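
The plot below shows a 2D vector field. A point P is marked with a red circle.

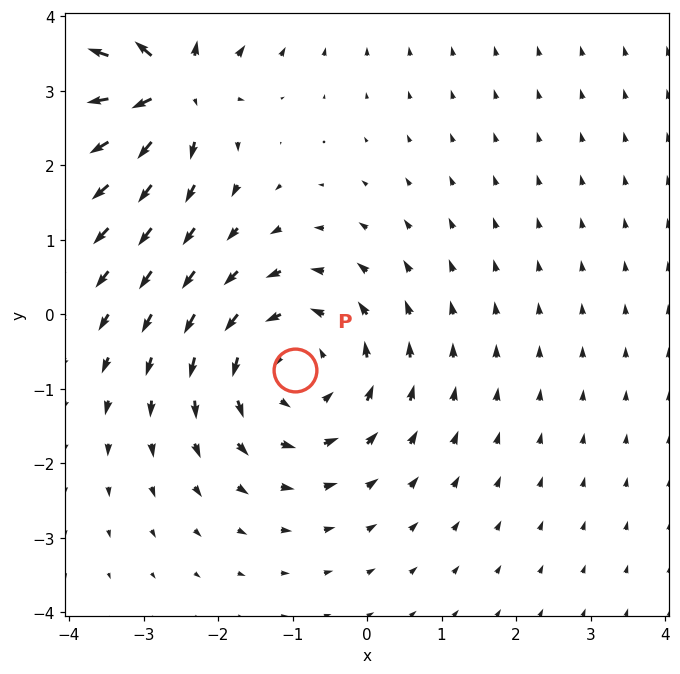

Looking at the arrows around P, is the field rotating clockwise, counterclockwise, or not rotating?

Near P at (-1.0, -0.7) the arrows circulate counterclockwise. The curl (z-component) there is about +2; positive curl means counterclockwise rotation.

counterclockwise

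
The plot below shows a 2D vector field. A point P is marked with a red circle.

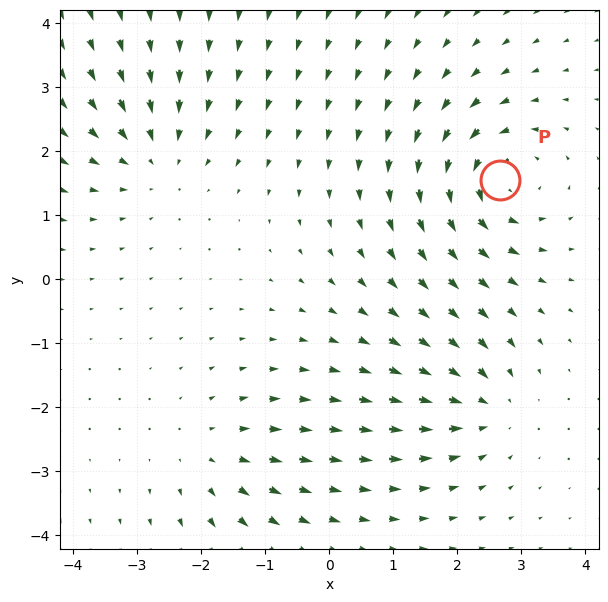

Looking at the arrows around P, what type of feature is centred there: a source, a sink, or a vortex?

vortex

At P (2.7, 1.5) the arrows circulate counterclockwise. Divergence ≈0, curl about +6 — near-zero divergence with nonzero curl is a vortex.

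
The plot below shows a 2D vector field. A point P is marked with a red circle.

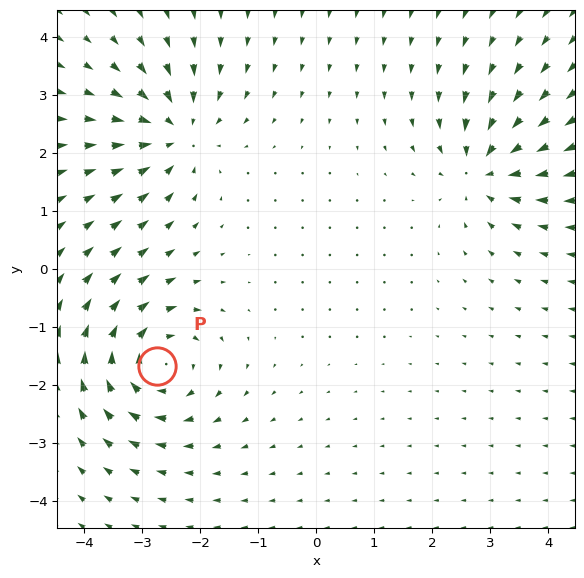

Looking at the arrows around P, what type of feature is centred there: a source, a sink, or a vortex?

vortex

At P (-2.7, -1.7) the arrows circulate clockwise. Divergence ≈0, curl about -6 — near-zero divergence with nonzero curl is a vortex.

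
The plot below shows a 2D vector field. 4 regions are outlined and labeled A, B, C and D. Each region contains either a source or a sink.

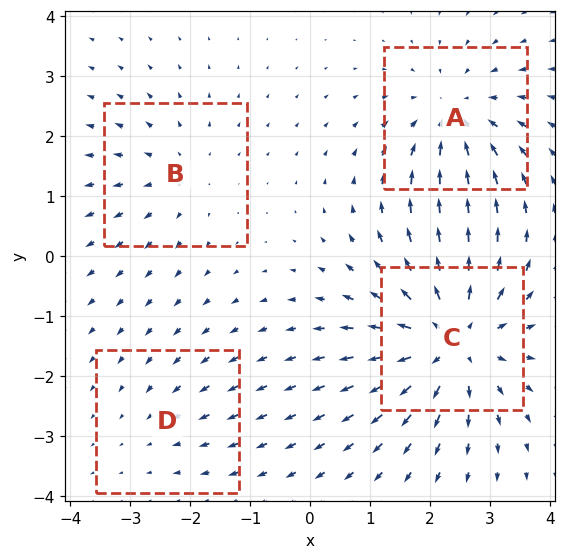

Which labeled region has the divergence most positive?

Divergence at each region's feature centre — A: about -4, B: about +3, C: about +7, D: about -2. Region C is most positive.

C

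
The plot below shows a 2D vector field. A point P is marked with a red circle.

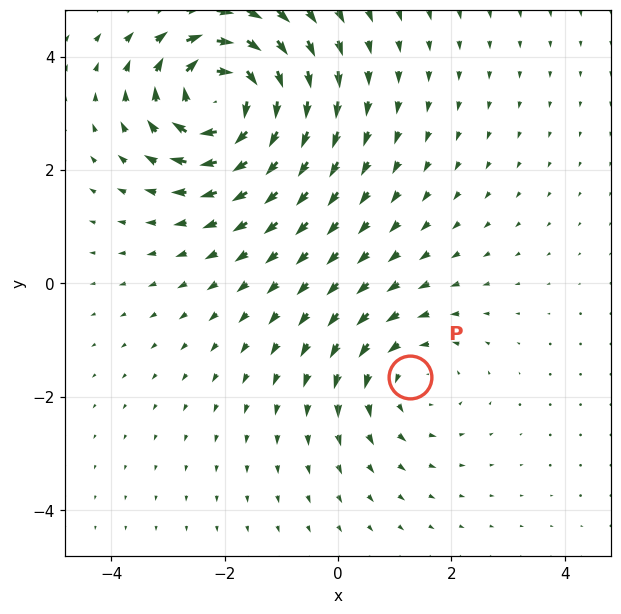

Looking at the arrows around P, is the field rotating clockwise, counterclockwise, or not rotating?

Near P at (1.3, -1.7) the arrows circulate counterclockwise. The curl (z-component) there is about +3; positive curl means counterclockwise rotation.

counterclockwise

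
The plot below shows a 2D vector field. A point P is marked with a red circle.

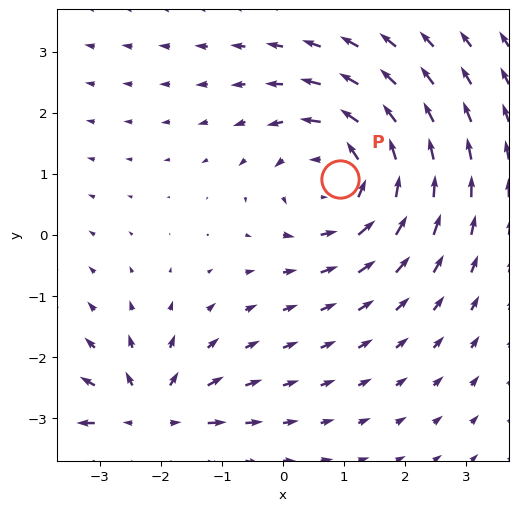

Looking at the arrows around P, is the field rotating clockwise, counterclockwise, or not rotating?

counterclockwise

Near P at (0.9, 0.9) the arrows circulate counterclockwise. The curl (z-component) there is about +4; positive curl means counterclockwise rotation.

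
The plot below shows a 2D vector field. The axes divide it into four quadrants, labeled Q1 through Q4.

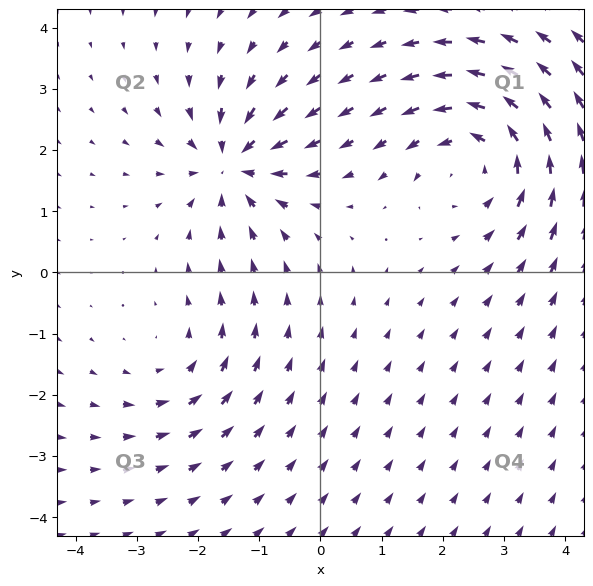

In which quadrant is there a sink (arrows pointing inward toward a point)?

The sink sits at approximately (-1.4, 1.8), which lies in quadrant Q2. The divergence there is about -5, negative as expected for a sink.

Q2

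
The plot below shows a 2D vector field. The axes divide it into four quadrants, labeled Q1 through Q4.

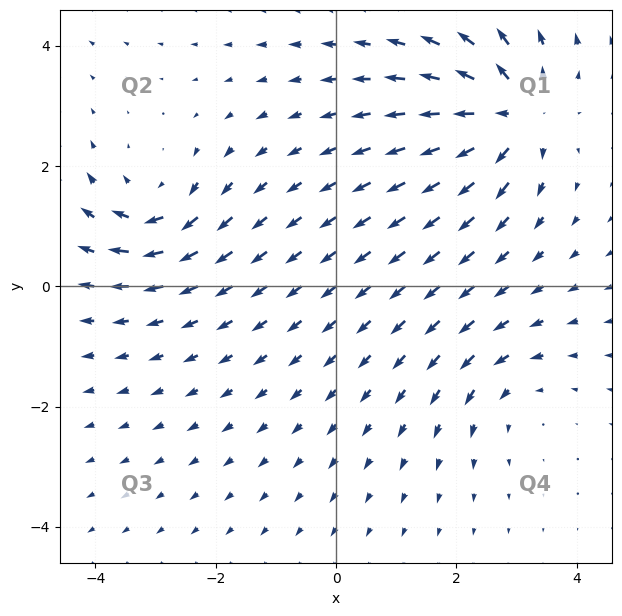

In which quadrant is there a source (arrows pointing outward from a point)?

The source sits at approximately (2.9, 2.9), which lies in quadrant Q1. The divergence there is about +6, positive as expected for a source.

Q1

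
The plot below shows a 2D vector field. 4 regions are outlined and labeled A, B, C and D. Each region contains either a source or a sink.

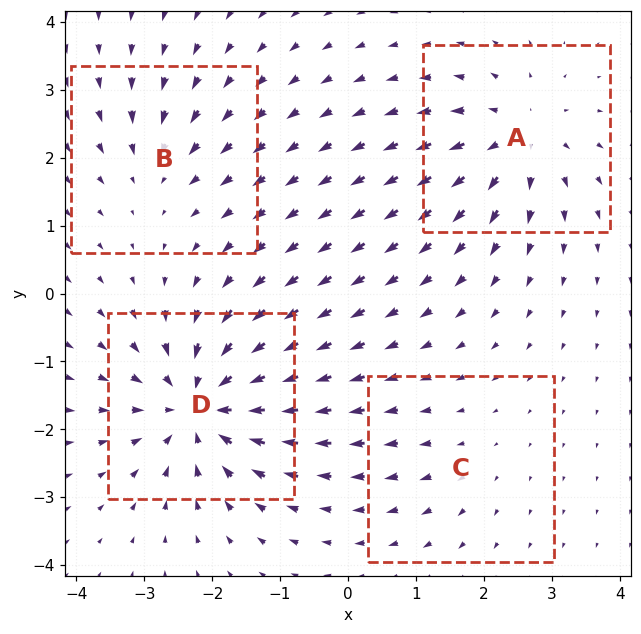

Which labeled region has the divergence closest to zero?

Divergence at each region's feature centre — A: about +6, B: about -3, C: about +2, D: about -8. Region C is closest to zero.

C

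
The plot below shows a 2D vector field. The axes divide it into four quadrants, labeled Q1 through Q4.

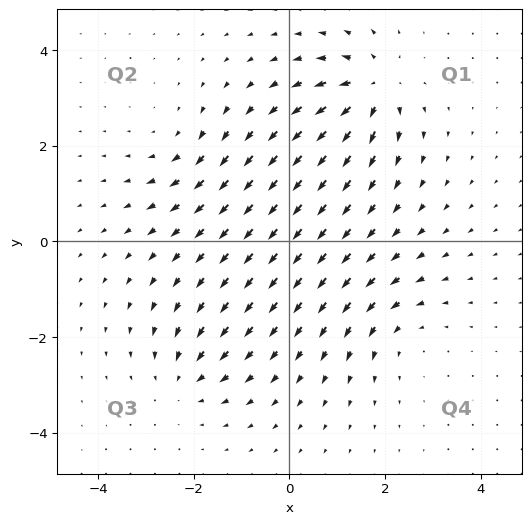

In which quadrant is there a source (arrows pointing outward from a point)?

The source sits at approximately (1.8, 3.2), which lies in quadrant Q1. The divergence there is about +6, positive as expected for a source.

Q1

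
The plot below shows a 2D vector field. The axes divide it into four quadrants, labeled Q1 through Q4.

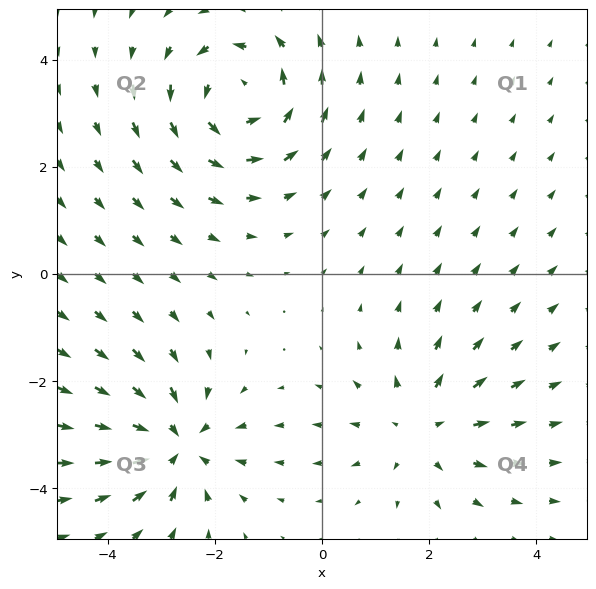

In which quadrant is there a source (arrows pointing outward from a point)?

Q4

The source sits at approximately (1.9, -2.9), which lies in quadrant Q4. The divergence there is about +3, positive as expected for a source.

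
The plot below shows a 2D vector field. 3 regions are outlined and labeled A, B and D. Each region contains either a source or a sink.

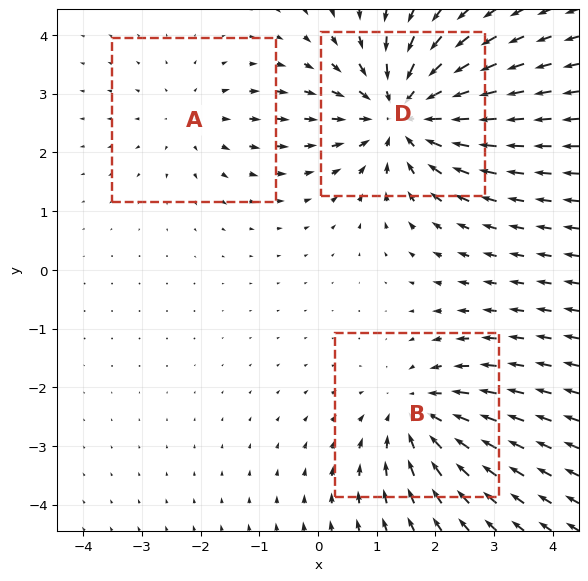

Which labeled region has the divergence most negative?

Divergence at each region's feature centre — A: about +2, B: about -3, D: about -5. Region D is most negative.

D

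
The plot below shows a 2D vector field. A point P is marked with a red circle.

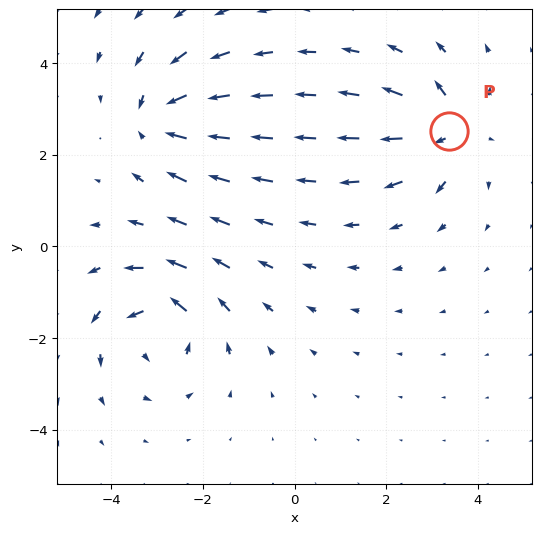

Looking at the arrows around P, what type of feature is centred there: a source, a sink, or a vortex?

At P (3.4, 2.5) the arrows spread outward. Divergence about +5, curl ≈0 — positive divergence with near-zero curl is a source.

source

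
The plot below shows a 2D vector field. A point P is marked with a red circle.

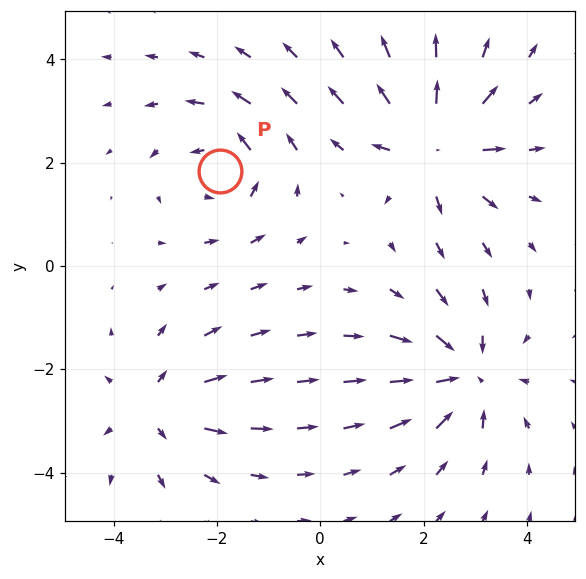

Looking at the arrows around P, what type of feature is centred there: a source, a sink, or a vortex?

At P (-1.9, 1.8) the arrows circulate counterclockwise. Divergence ≈0, curl about +4 — near-zero divergence with nonzero curl is a vortex.

vortex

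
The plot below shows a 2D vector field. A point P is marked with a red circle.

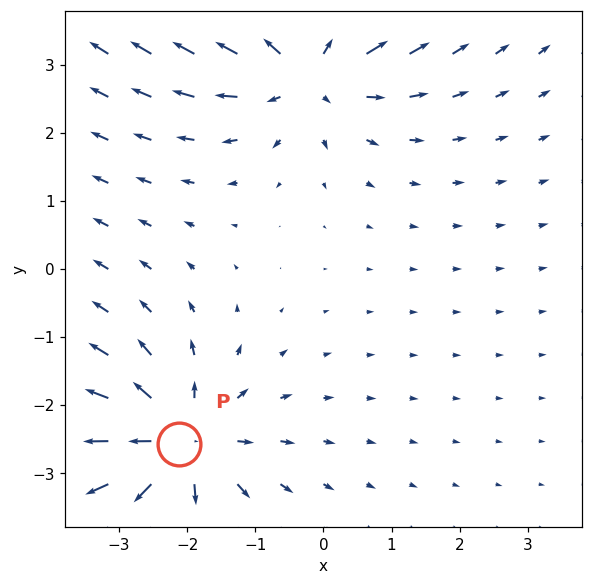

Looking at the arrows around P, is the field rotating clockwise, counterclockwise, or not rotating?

not rotating

Near P at (-2.1, -2.6) the arrows show no circulation. The curl there is ≈0.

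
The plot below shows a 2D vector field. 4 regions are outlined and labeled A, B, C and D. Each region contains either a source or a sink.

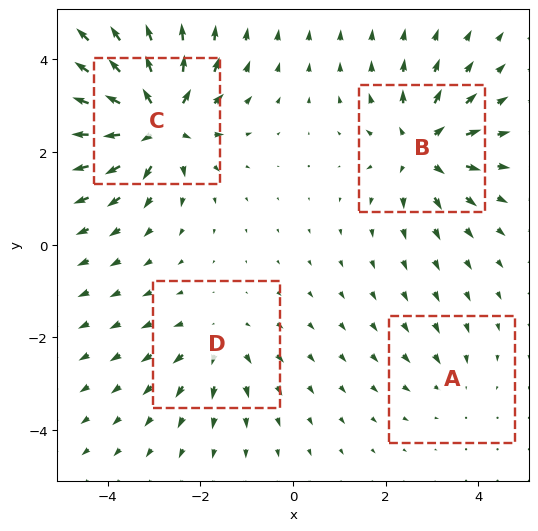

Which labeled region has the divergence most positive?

Divergence at each region's feature centre — A: about -2, B: about +6, C: about +9, D: about +4. Region C is most positive.

C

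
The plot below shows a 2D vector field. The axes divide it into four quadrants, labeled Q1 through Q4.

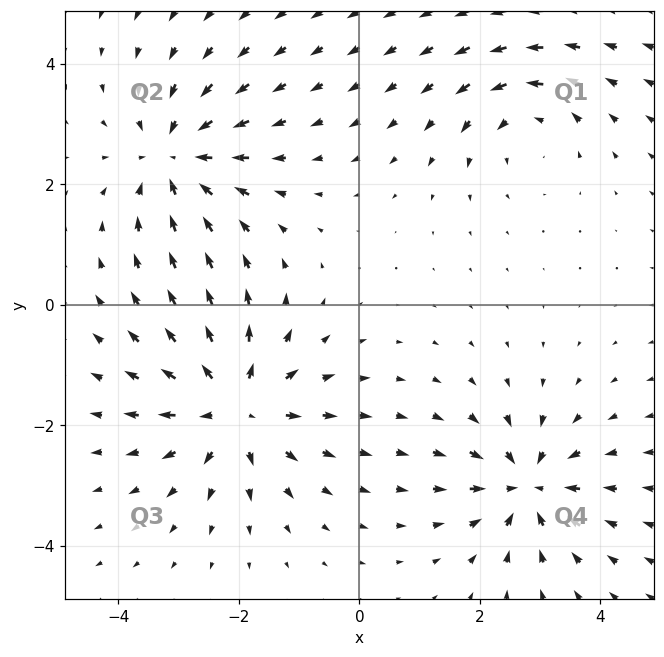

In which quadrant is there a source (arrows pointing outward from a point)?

The source sits at approximately (-2.1, -1.7), which lies in quadrant Q3. The divergence there is about +6, positive as expected for a source.

Q3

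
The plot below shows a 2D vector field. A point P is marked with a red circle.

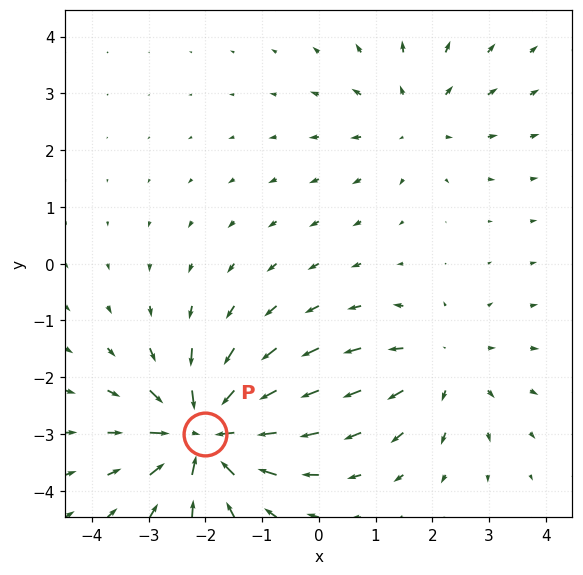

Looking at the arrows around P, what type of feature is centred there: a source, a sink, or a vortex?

sink

At P (-2.0, -3.0) the arrows converge inward. Divergence about -7, curl ≈0 — negative divergence with near-zero curl is a sink.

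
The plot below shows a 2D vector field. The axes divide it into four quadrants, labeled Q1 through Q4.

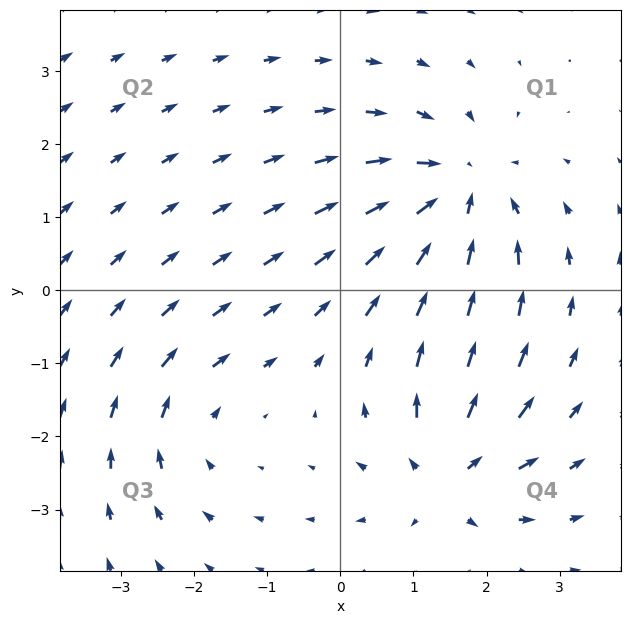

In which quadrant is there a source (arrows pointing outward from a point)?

Q4

The source sits at approximately (1.5, -2.5), which lies in quadrant Q4. The divergence there is about +5, positive as expected for a source.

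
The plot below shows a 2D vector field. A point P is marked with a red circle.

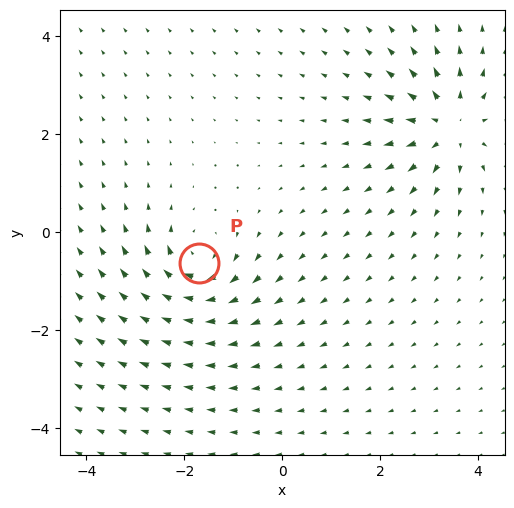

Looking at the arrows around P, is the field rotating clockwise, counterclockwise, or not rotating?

Near P at (-1.7, -0.6) the arrows circulate clockwise. The curl (z-component) there is about -5; negative curl means clockwise rotation.

clockwise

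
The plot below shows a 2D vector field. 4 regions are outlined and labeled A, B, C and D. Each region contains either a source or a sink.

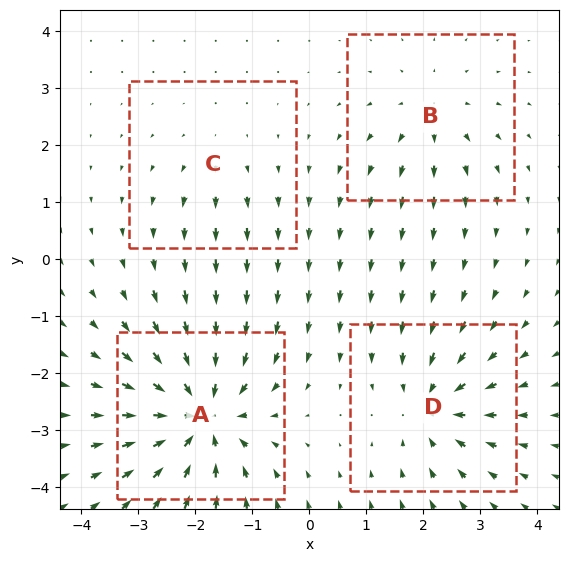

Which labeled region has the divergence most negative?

Divergence at each region's feature centre — A: about -8, B: about +4, C: about +2, D: about -5. Region A is most negative.

A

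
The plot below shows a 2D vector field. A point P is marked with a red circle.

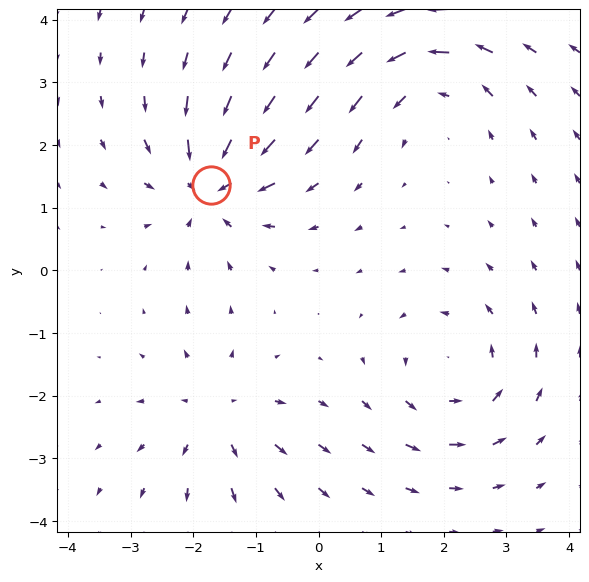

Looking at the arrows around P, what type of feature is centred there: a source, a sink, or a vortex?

At P (-1.7, 1.4) the arrows converge inward. Divergence about -6, curl ≈0 — negative divergence with near-zero curl is a sink.

sink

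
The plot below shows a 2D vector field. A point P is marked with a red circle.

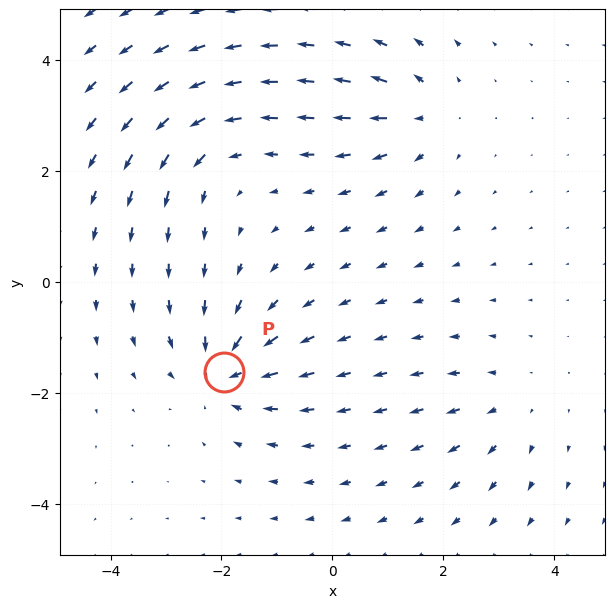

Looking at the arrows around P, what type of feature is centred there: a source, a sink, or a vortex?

sink

At P (-2.0, -1.6) the arrows converge inward. Divergence about -5, curl ≈0 — negative divergence with near-zero curl is a sink.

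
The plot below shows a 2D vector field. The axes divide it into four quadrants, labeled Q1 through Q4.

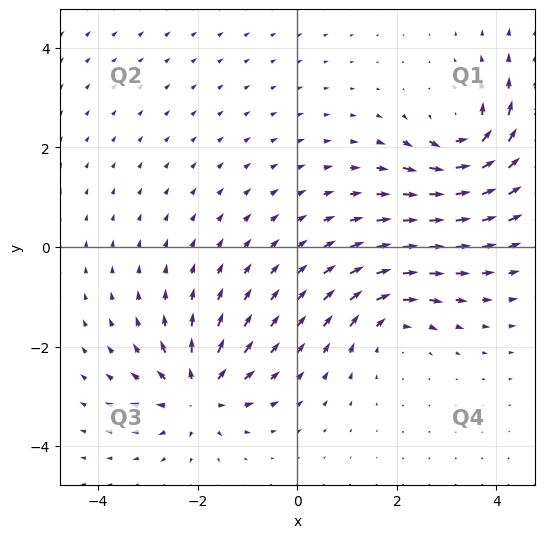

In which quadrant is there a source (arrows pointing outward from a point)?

Q3

The source sits at approximately (-2.0, -2.9), which lies in quadrant Q3. The divergence there is about +5, positive as expected for a source.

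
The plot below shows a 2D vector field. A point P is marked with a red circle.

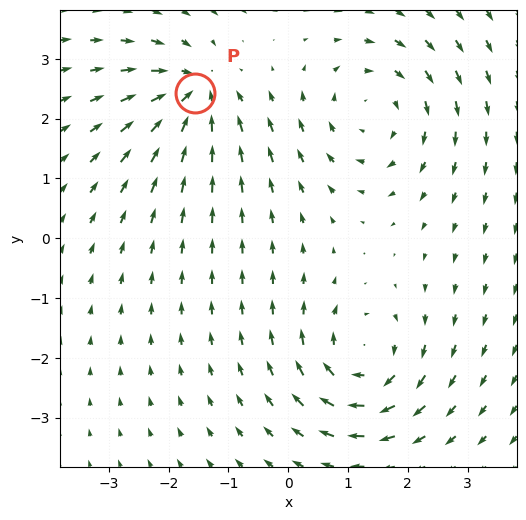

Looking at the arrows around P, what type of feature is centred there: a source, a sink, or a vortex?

At P (-1.6, 2.4) the arrows converge inward. Divergence about -5, curl ≈0 — negative divergence with near-zero curl is a sink.

sink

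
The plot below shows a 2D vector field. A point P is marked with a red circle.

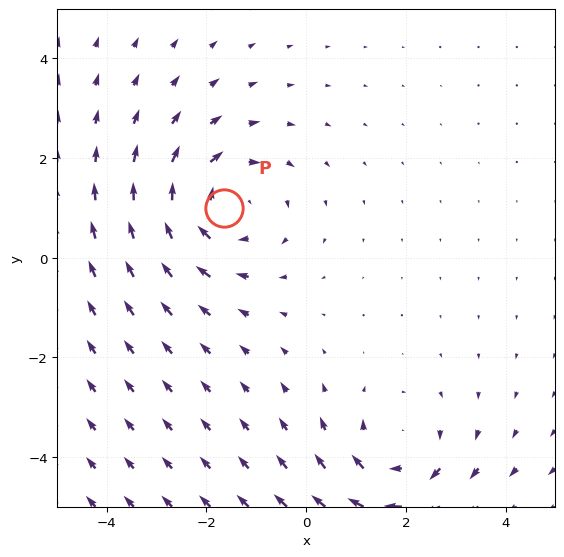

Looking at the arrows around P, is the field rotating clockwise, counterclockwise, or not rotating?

clockwise

Near P at (-1.7, 1.0) the arrows circulate clockwise. The curl (z-component) there is about -3; negative curl means clockwise rotation.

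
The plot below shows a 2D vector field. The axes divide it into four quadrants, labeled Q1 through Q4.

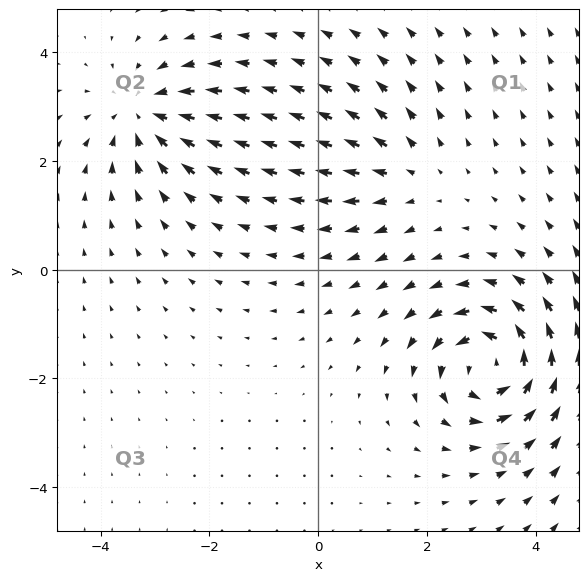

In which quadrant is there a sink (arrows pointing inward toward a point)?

Q2

The sink sits at approximately (-3.2, 2.9), which lies in quadrant Q2. The divergence there is about -4, negative as expected for a sink.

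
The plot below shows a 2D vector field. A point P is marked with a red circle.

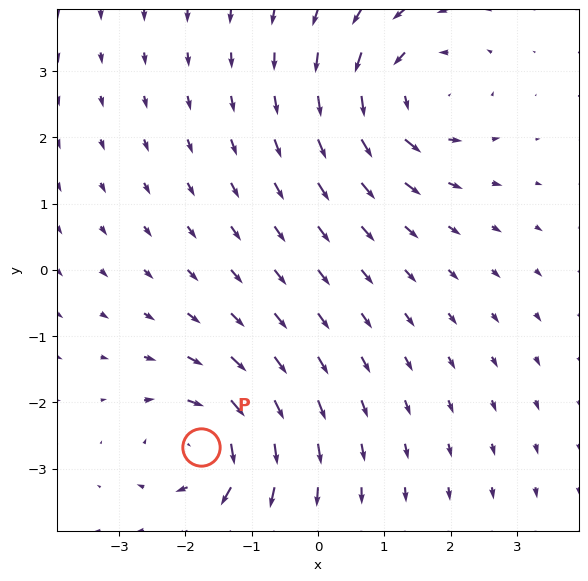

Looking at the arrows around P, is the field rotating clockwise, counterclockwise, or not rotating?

clockwise

Near P at (-1.8, -2.7) the arrows circulate clockwise. The curl (z-component) there is about -4; negative curl means clockwise rotation.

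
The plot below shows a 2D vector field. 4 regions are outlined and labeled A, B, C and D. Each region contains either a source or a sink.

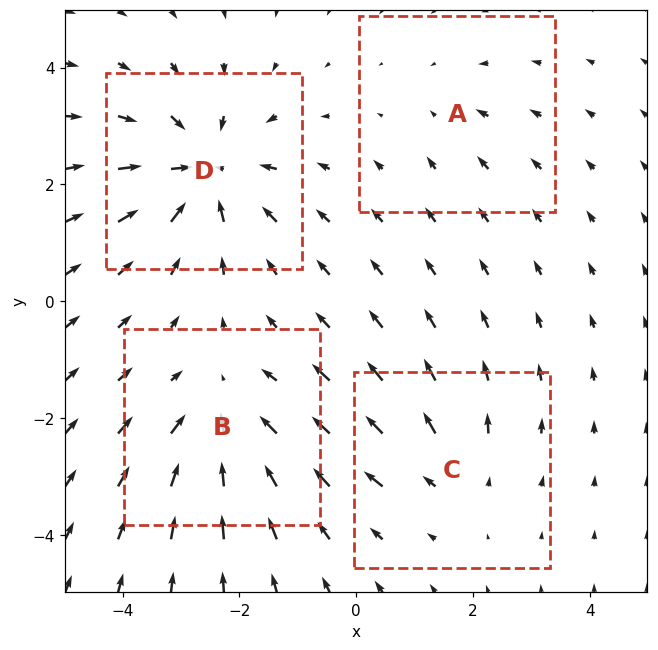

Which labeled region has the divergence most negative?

D

Divergence at each region's feature centre — A: about -2, B: about -4, C: about +3, D: about -6. Region D is most negative.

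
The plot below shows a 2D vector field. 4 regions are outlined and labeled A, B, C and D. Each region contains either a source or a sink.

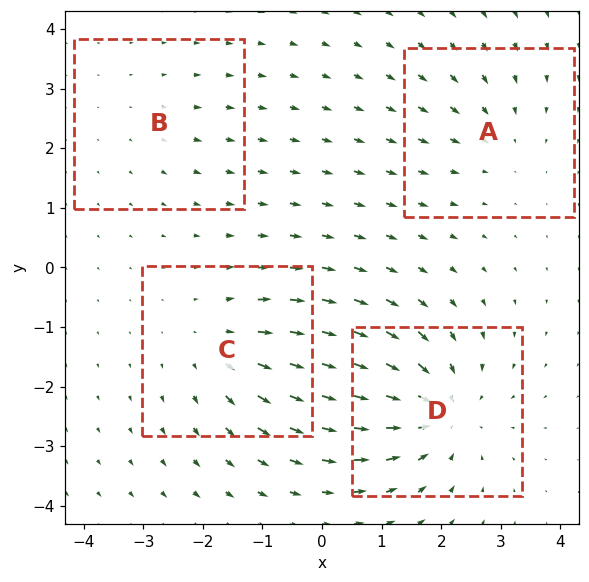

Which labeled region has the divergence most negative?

Divergence at each region's feature centre — A: about -3, B: about +2, C: about +4, D: about -6. Region D is most negative.

D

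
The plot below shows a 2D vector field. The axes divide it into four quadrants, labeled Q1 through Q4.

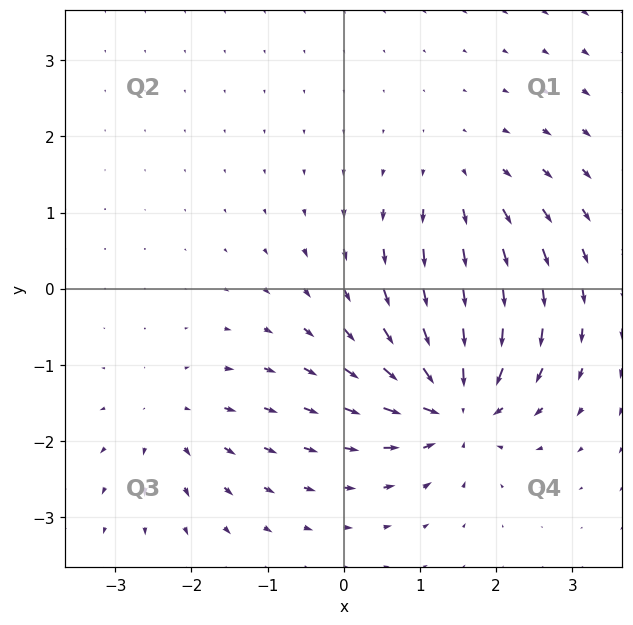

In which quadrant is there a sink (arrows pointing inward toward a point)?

The sink sits at approximately (1.5, -1.5), which lies in quadrant Q4. The divergence there is about -7, negative as expected for a sink.

Q4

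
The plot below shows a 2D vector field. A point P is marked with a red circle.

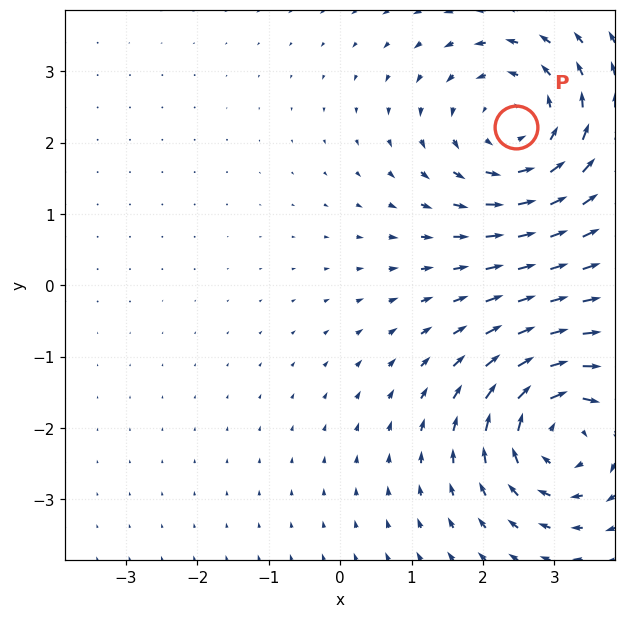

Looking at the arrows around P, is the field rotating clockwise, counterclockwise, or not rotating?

Near P at (2.5, 2.2) the arrows circulate counterclockwise. The curl (z-component) there is about +3; positive curl means counterclockwise rotation.

counterclockwise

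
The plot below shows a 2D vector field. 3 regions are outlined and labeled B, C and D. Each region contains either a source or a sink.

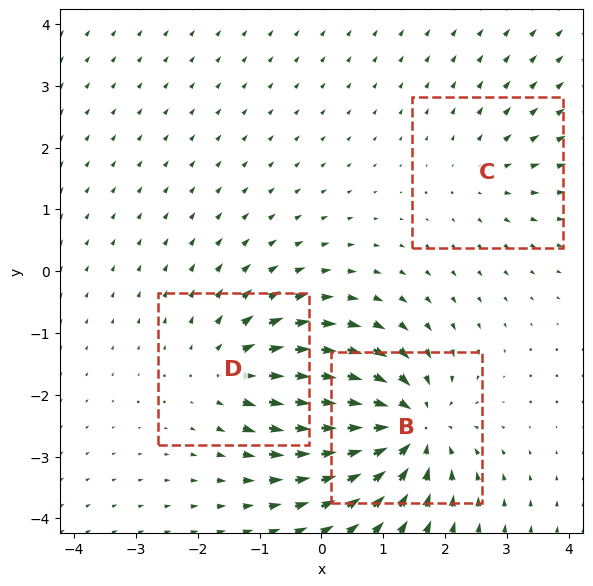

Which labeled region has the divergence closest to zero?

Divergence at each region's feature centre — B: about -5, C: about +2, D: about +3. Region C is closest to zero.

C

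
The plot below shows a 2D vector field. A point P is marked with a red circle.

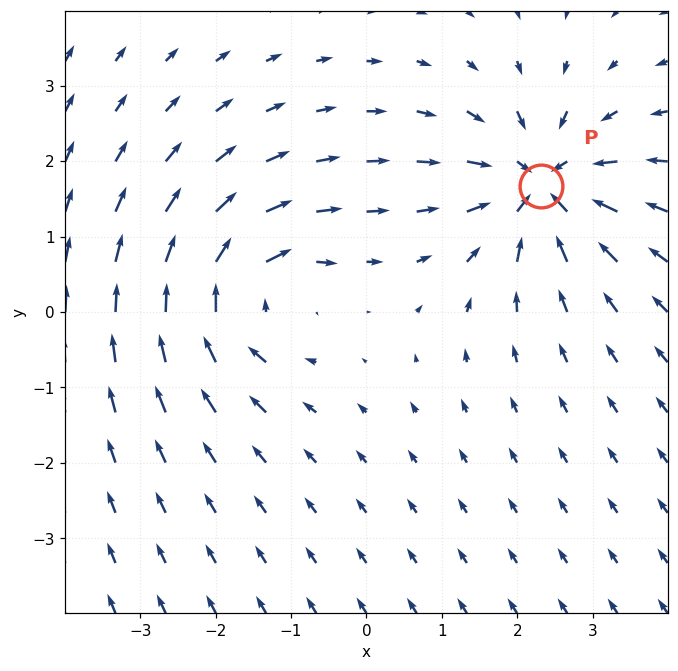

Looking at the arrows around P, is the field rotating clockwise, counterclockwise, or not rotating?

not rotating

Near P at (2.3, 1.7) the arrows show no circulation. The curl there is ≈0.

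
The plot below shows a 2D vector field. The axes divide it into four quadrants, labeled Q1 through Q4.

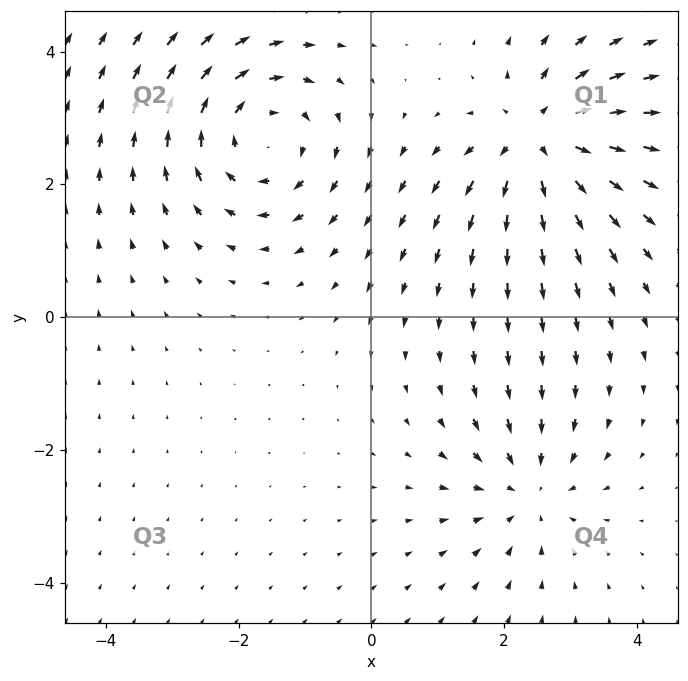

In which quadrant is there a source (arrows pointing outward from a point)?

Q1

The source sits at approximately (2.5, 2.7), which lies in quadrant Q1. The divergence there is about +5, positive as expected for a source.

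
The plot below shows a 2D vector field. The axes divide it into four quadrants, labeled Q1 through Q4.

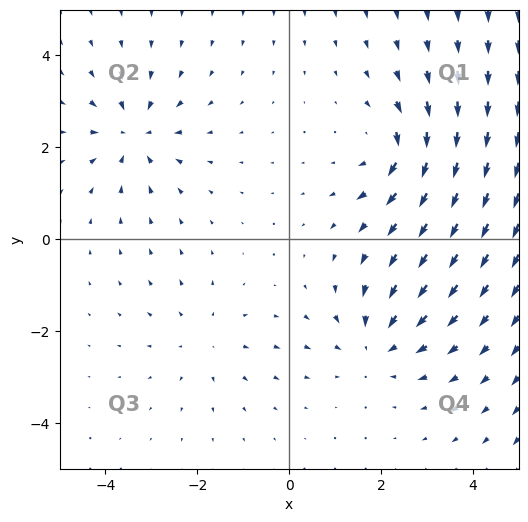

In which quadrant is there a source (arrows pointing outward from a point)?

Q3

The source sits at approximately (-1.8, -2.2), which lies in quadrant Q3. The divergence there is about +2, positive as expected for a source.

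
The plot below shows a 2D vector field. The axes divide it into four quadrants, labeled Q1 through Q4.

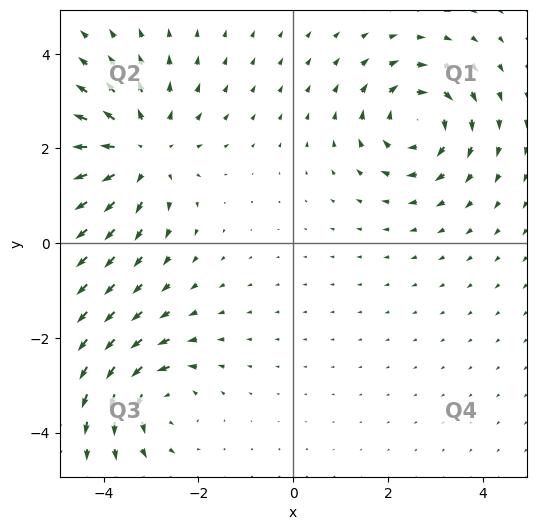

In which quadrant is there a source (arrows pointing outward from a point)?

The source sits at approximately (-3.2, 1.9), which lies in quadrant Q2. The divergence there is about +4, positive as expected for a source.

Q2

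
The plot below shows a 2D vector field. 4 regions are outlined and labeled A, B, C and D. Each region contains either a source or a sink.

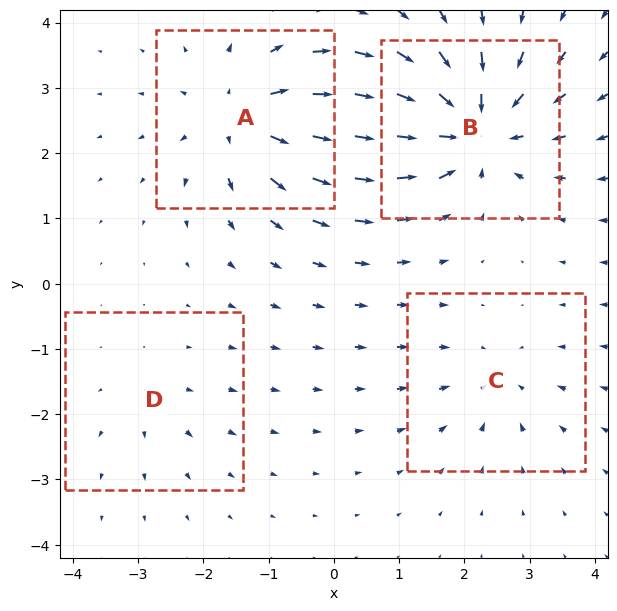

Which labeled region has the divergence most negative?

B

Divergence at each region's feature centre — A: about +6, B: about -7, C: about -3, D: about +2. Region B is most negative.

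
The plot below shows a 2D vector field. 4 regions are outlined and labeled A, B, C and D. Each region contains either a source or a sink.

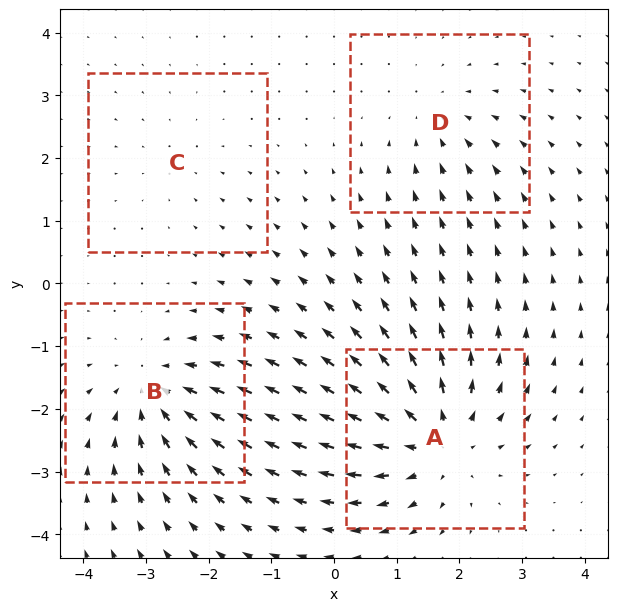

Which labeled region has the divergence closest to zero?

C

Divergence at each region's feature centre — A: about +6, B: about -5, C: about -2, D: about -3. Region C is closest to zero.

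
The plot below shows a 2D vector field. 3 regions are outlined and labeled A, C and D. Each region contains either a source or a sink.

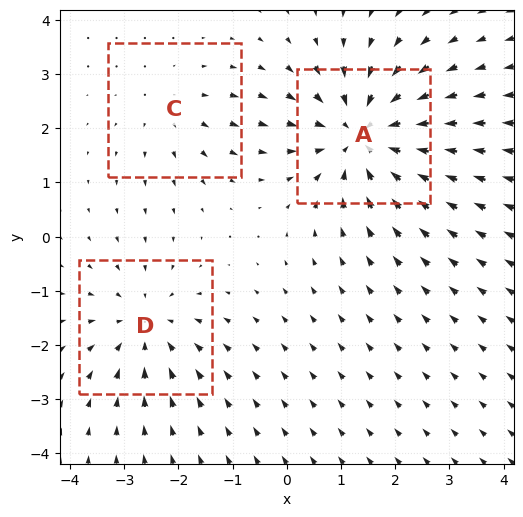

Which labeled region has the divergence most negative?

Divergence at each region's feature centre — A: about -4, C: about +2, D: about -3. Region A is most negative.

A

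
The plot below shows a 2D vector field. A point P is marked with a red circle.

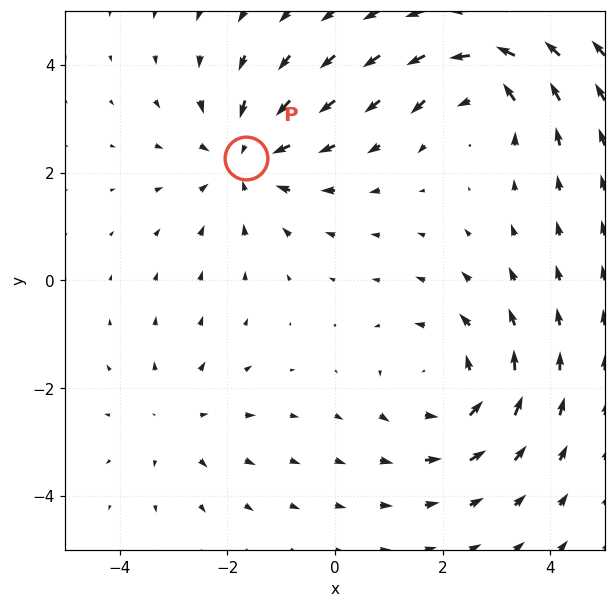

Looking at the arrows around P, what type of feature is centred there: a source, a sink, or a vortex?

sink

At P (-1.7, 2.3) the arrows converge inward. Divergence about -4, curl ≈0 — negative divergence with near-zero curl is a sink.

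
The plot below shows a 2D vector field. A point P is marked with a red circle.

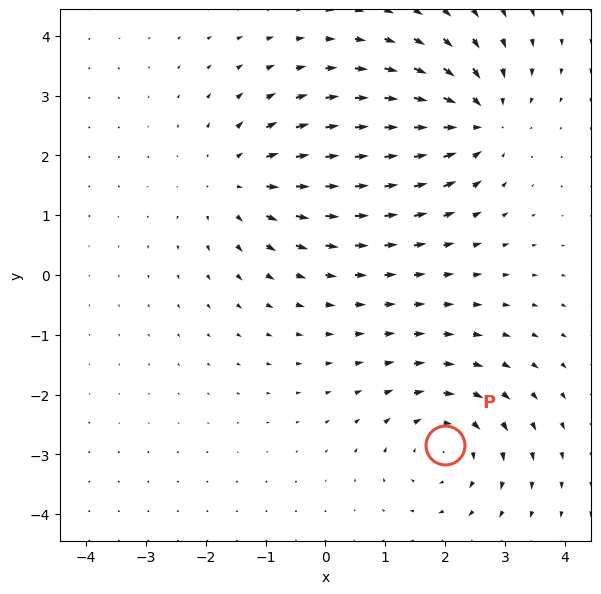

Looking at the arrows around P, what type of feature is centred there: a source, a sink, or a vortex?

At P (2.0, -2.8) the arrows circulate clockwise. Divergence ≈0, curl about -3 — near-zero divergence with nonzero curl is a vortex.

vortex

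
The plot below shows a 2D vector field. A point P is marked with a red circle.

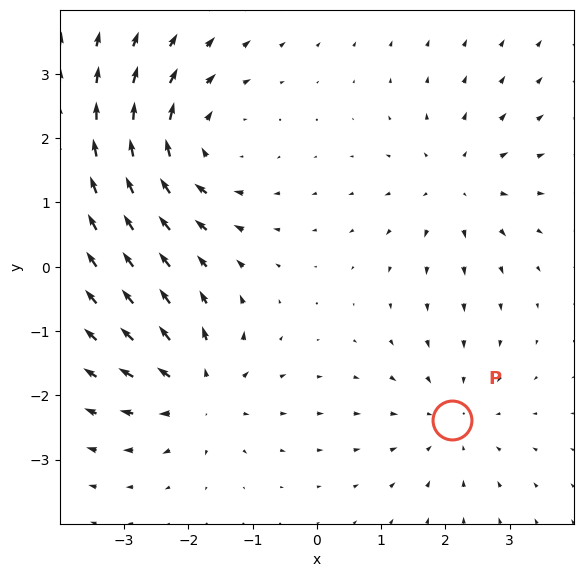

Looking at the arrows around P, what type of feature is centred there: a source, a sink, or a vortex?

sink

At P (2.1, -2.4) the arrows converge inward. Divergence about -2, curl ≈0 — negative divergence with near-zero curl is a sink.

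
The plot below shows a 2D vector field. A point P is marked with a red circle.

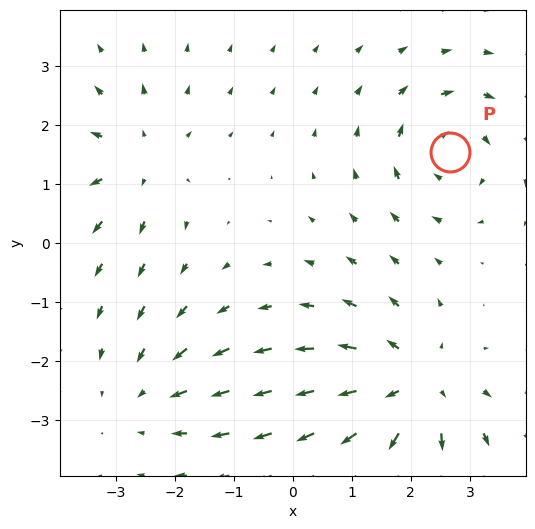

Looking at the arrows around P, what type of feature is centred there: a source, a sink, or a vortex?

At P (2.7, 1.5) the arrows circulate clockwise. Divergence ≈0, curl about -3 — near-zero divergence with nonzero curl is a vortex.

vortex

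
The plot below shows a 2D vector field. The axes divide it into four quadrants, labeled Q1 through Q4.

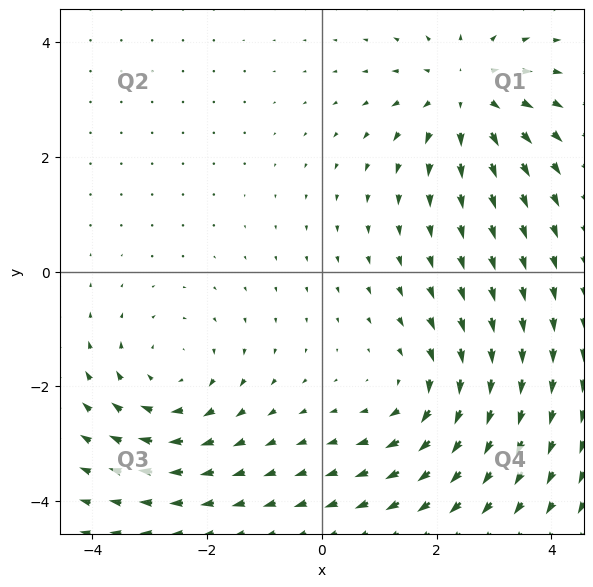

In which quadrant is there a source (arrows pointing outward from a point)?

Q1

The source sits at approximately (2.5, 3.1), which lies in quadrant Q1. The divergence there is about +4, positive as expected for a source.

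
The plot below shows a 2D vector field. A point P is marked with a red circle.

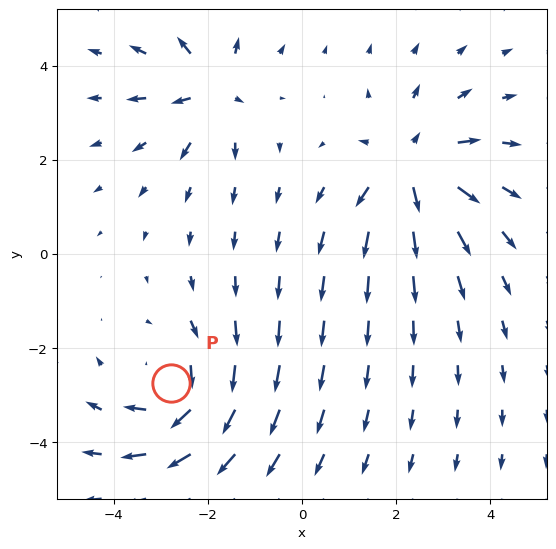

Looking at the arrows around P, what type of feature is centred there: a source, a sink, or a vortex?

At P (-2.8, -2.7) the arrows circulate clockwise. Divergence ≈0, curl about -4 — near-zero divergence with nonzero curl is a vortex.

vortex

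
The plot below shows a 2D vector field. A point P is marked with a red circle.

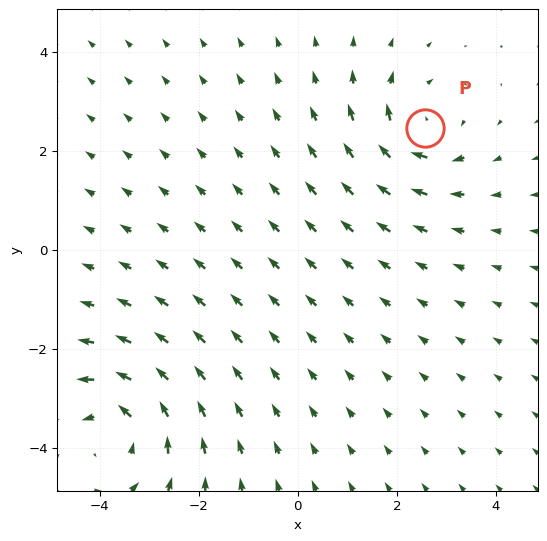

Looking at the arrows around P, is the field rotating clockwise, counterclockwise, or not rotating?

Near P at (2.6, 2.5) the arrows circulate clockwise. The curl (z-component) there is about -3; negative curl means clockwise rotation.

clockwise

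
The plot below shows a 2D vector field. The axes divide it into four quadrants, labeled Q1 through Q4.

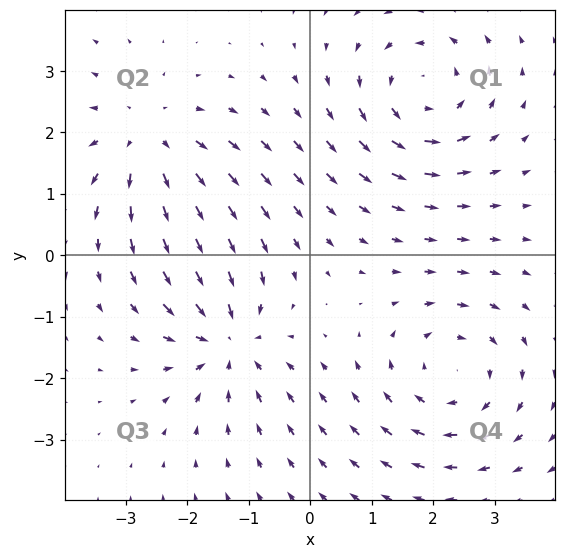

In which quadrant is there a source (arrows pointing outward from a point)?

Q2

The source sits at approximately (-2.7, 1.9), which lies in quadrant Q2. The divergence there is about +3, positive as expected for a source.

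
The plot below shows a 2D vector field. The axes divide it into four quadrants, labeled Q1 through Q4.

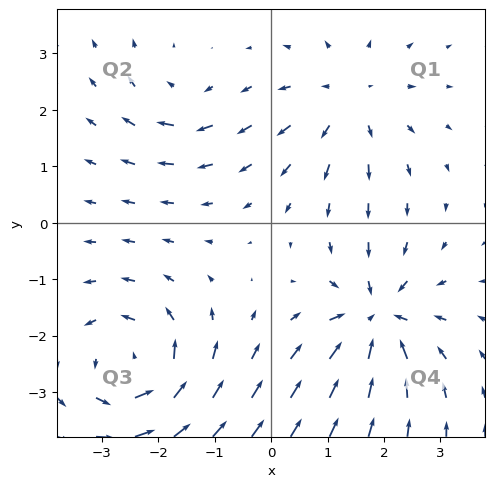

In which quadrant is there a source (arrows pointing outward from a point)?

Q1

The source sits at approximately (1.4, 2.2), which lies in quadrant Q1. The divergence there is about +4, positive as expected for a source.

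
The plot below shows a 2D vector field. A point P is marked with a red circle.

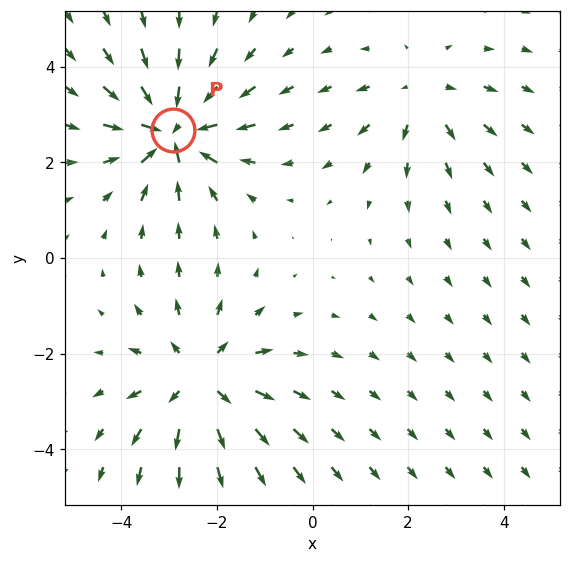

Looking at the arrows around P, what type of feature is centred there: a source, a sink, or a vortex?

sink

At P (-2.9, 2.7) the arrows converge inward. Divergence about -6, curl ≈0 — negative divergence with near-zero curl is a sink.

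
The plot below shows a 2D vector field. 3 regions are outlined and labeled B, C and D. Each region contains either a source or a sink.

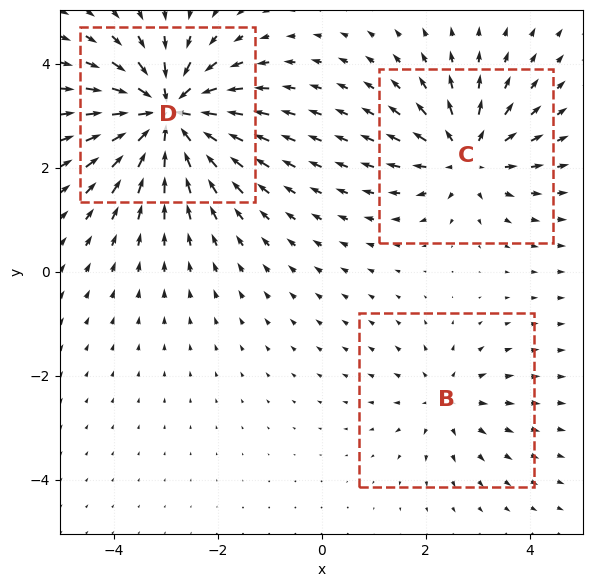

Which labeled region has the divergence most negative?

D

Divergence at each region's feature centre — B: about +2, C: about +4, D: about -6. Region D is most negative.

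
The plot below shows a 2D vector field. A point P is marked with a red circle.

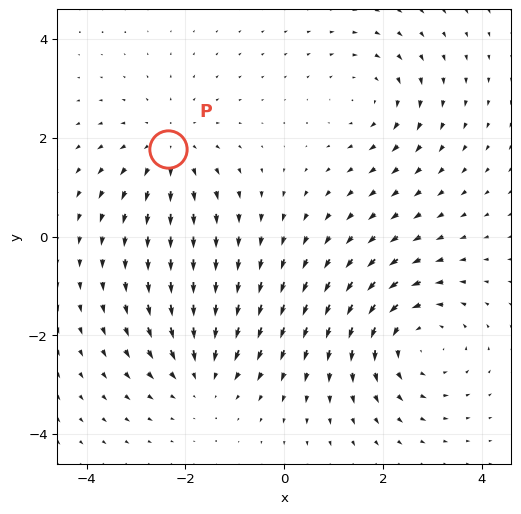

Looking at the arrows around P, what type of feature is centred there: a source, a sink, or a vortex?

source

At P (-2.4, 1.8) the arrows spread outward. Divergence about +2, curl ≈0 — positive divergence with near-zero curl is a source.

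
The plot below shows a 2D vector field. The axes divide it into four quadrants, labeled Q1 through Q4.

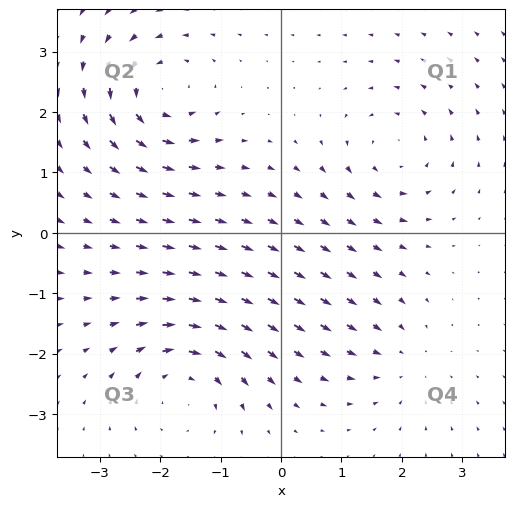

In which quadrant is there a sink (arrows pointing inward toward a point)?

The sink sits at approximately (2.0, -2.1), which lies in quadrant Q4. The divergence there is about -3, negative as expected for a sink.

Q4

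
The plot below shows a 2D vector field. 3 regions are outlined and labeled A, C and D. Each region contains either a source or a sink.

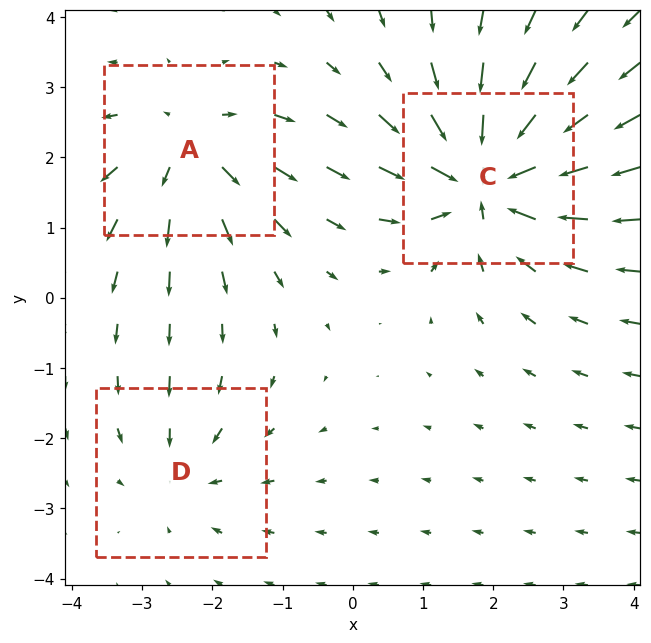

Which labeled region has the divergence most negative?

Divergence at each region's feature centre — A: about +4, C: about -6, D: about -2. Region C is most negative.

C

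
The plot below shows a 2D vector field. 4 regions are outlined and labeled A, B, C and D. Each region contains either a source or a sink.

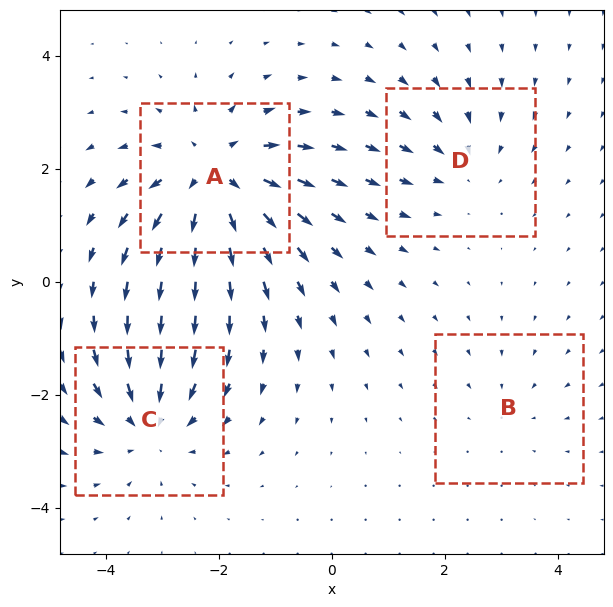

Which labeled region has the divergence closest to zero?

B

Divergence at each region's feature centre — A: about +6, B: about -2, C: about -5, D: about -3. Region B is closest to zero.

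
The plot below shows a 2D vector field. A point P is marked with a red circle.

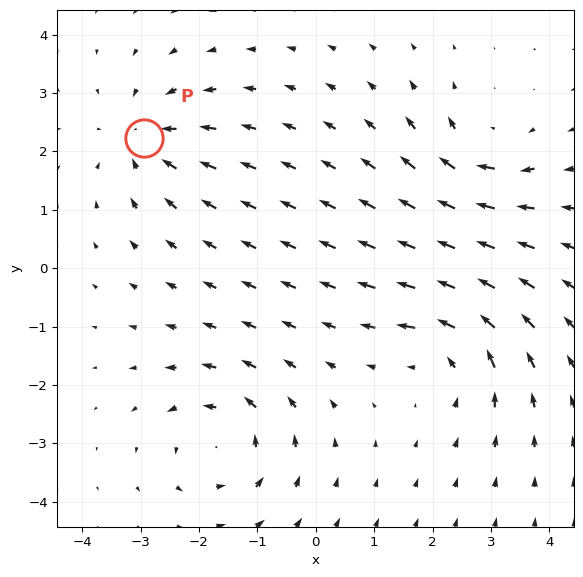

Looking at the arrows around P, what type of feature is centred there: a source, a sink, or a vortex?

At P (-2.9, 2.2) the arrows converge inward. Divergence about -4, curl ≈0 — negative divergence with near-zero curl is a sink.

sink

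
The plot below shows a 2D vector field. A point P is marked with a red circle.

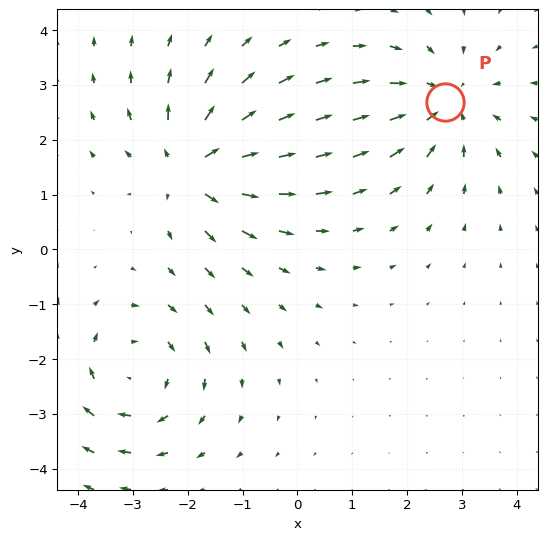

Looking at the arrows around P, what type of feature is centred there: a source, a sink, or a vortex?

sink

At P (2.7, 2.7) the arrows converge inward. Divergence about -3, curl ≈0 — negative divergence with near-zero curl is a sink.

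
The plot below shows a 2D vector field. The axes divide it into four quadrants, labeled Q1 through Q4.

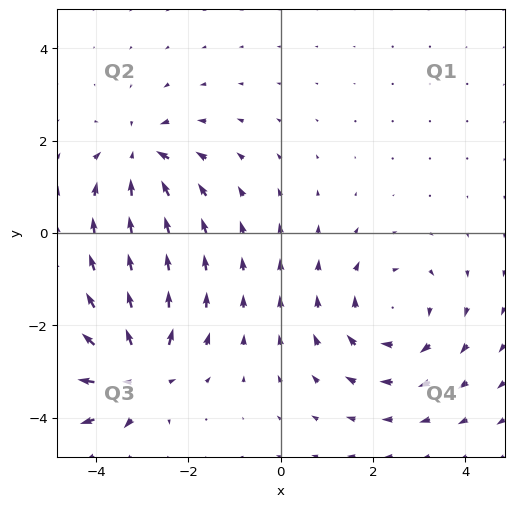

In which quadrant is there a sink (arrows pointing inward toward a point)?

The sink sits at approximately (-3.0, 1.7), which lies in quadrant Q2. The divergence there is about -4, negative as expected for a sink.

Q2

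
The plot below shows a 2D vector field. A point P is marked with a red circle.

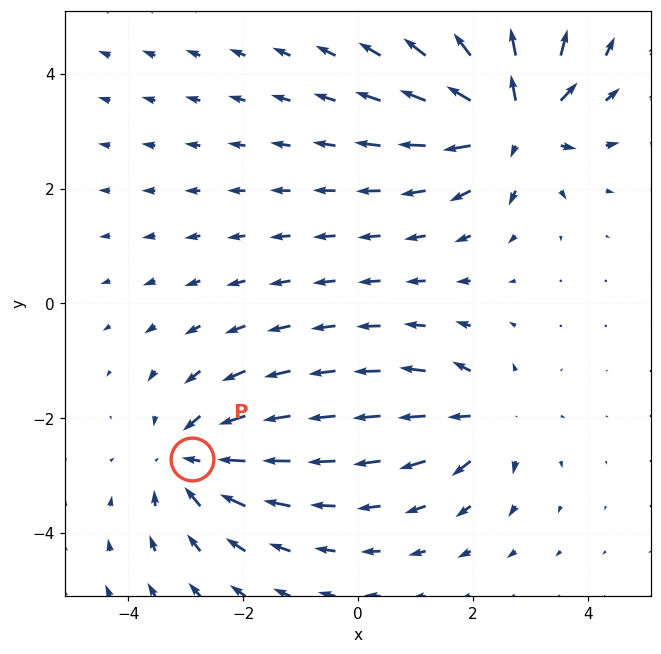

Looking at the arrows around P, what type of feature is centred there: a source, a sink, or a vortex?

sink

At P (-2.9, -2.7) the arrows converge inward. Divergence about -4, curl ≈0 — negative divergence with near-zero curl is a sink.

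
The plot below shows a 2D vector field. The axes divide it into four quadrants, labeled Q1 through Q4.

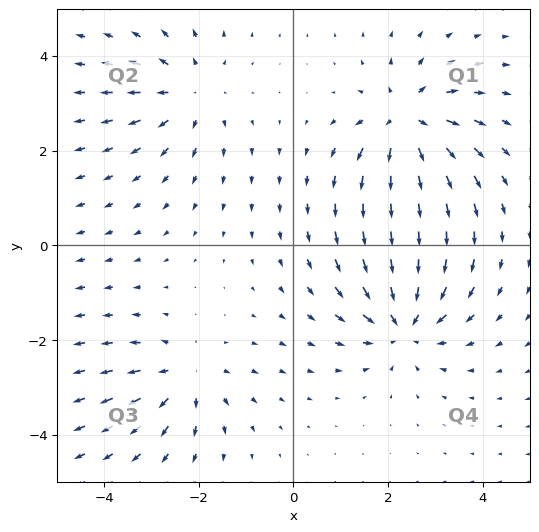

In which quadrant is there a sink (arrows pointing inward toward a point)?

Q4

The sink sits at approximately (2.3, -1.6), which lies in quadrant Q4. The divergence there is about -6, negative as expected for a sink.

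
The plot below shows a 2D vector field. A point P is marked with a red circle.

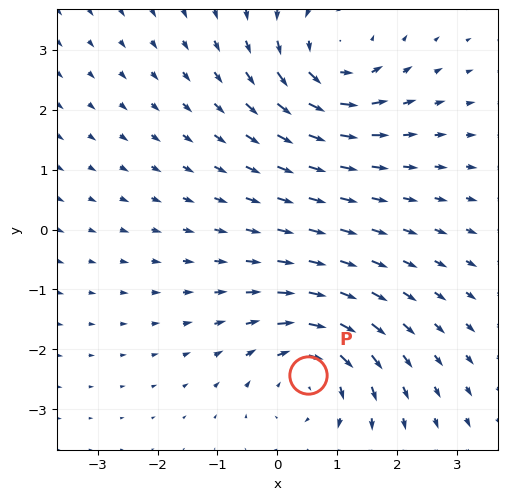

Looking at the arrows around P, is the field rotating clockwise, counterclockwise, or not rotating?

clockwise

Near P at (0.5, -2.4) the arrows circulate clockwise. The curl (z-component) there is about -5; negative curl means clockwise rotation.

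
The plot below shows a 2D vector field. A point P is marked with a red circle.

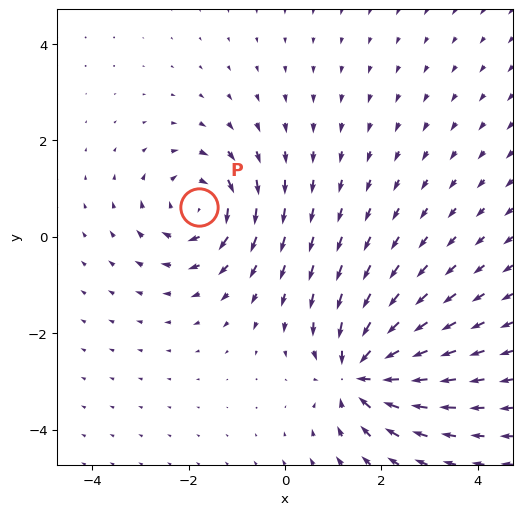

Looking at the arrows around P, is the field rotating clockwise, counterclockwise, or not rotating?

Near P at (-1.8, 0.6) the arrows circulate clockwise. The curl (z-component) there is about -5; negative curl means clockwise rotation.

clockwise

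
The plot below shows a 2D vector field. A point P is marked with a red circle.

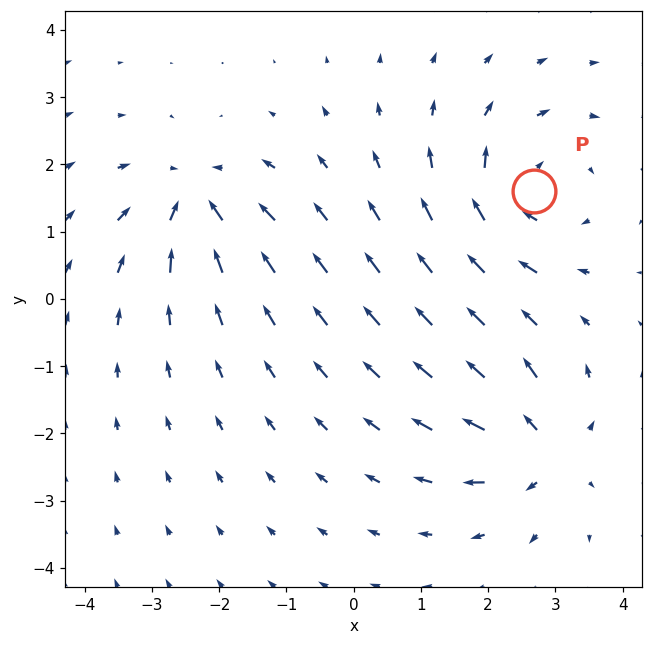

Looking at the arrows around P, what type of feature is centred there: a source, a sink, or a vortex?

vortex

At P (2.7, 1.6) the arrows circulate clockwise. Divergence ≈0, curl about -4 — near-zero divergence with nonzero curl is a vortex.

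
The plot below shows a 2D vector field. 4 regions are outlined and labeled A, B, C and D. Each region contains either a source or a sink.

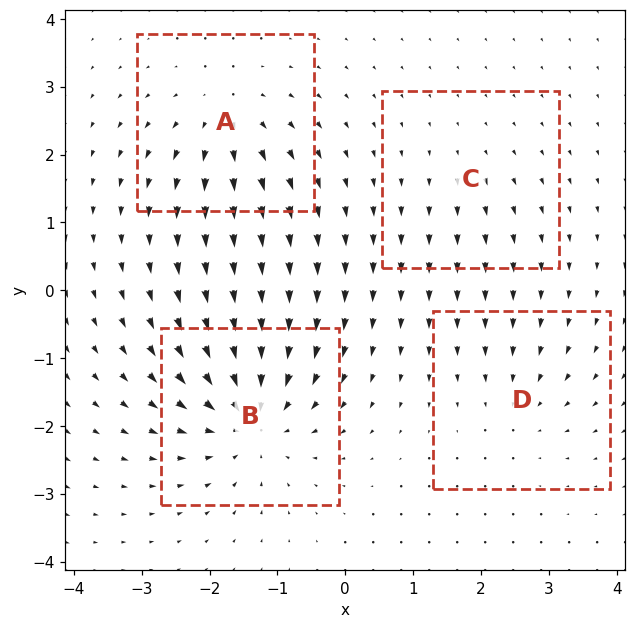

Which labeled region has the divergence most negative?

B

Divergence at each region's feature centre — A: about +5, B: about -8, C: about +2, D: about -3. Region B is most negative.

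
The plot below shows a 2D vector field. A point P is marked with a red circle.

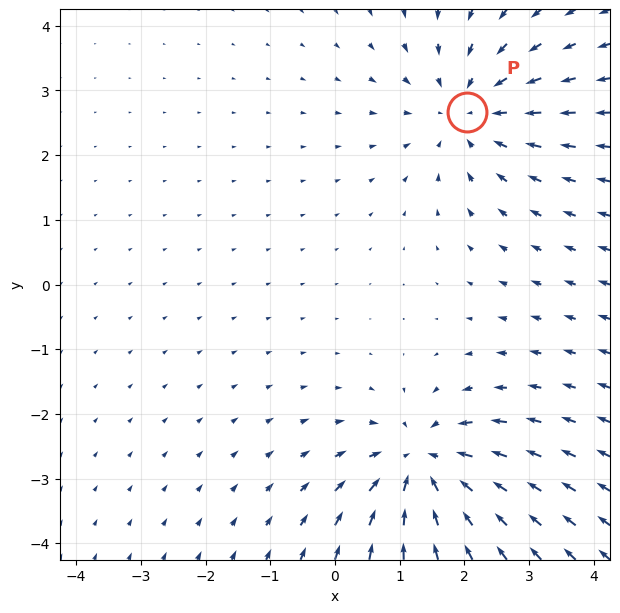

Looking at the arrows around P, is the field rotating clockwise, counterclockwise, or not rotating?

not rotating

Near P at (2.0, 2.7) the arrows show no circulation. The curl there is ≈0.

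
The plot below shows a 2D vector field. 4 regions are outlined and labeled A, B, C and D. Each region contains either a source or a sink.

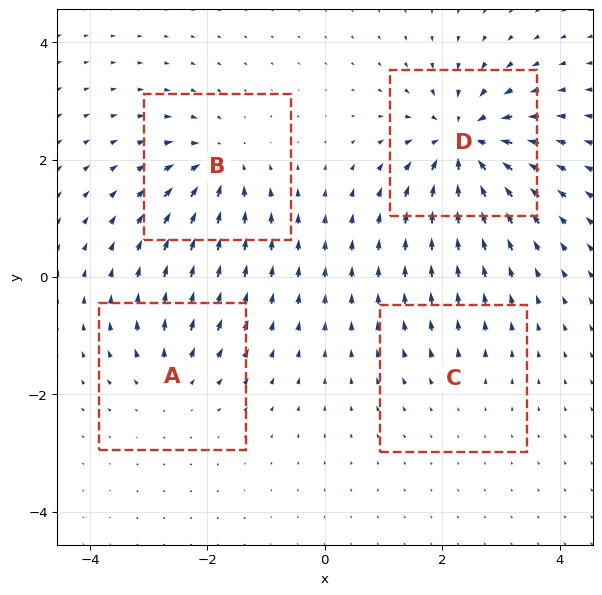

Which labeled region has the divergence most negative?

Divergence at each region's feature centre — A: about +4, B: about -6, C: about +2, D: about -9. Region D is most negative.

D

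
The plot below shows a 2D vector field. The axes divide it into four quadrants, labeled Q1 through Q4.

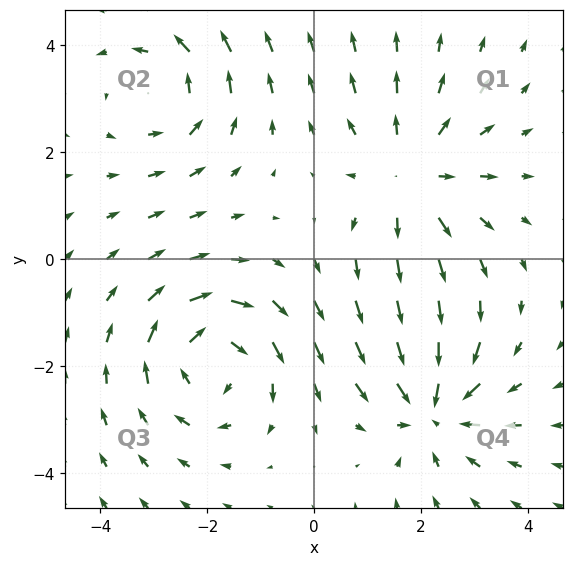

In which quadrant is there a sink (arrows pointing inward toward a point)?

The sink sits at approximately (2.2, -2.8), which lies in quadrant Q4. The divergence there is about -5, negative as expected for a sink.

Q4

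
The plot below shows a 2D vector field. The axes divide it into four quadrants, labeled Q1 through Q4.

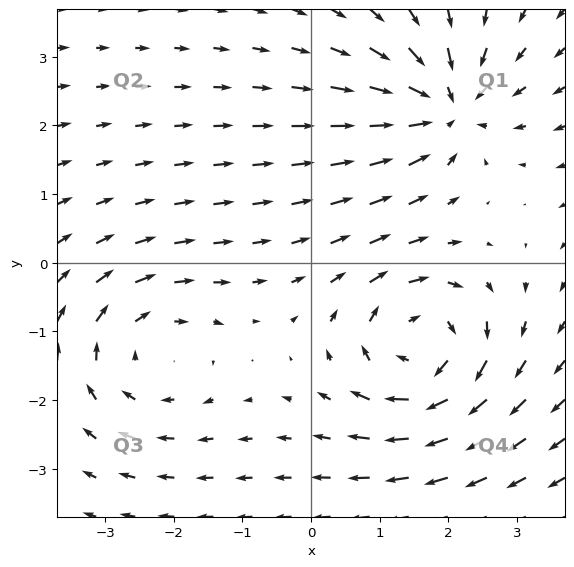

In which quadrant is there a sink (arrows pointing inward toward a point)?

The sink sits at approximately (2.0, 2.3), which lies in quadrant Q1. The divergence there is about -5, negative as expected for a sink.

Q1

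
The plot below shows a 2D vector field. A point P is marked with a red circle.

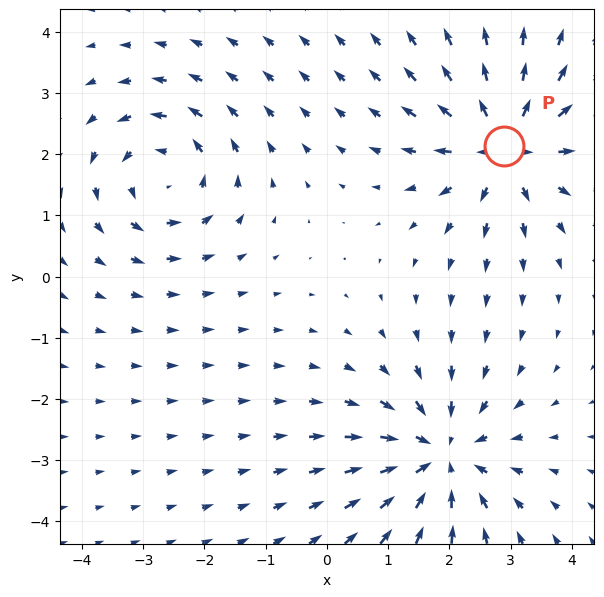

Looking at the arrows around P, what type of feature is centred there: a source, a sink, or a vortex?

At P (2.9, 2.1) the arrows spread outward. Divergence about +6, curl ≈0 — positive divergence with near-zero curl is a source.

source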